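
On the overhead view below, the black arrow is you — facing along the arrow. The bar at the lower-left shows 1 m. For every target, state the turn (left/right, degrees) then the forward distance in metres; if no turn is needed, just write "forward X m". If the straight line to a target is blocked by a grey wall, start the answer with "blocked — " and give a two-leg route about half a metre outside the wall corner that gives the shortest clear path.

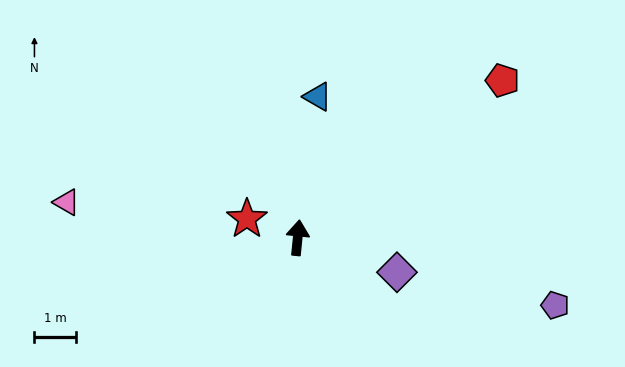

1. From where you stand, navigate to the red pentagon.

turn right 47°, forward 6.2 m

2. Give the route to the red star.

turn left 75°, forward 1.3 m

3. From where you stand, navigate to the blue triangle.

turn right 2°, forward 3.4 m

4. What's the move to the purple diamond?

turn right 104°, forward 2.5 m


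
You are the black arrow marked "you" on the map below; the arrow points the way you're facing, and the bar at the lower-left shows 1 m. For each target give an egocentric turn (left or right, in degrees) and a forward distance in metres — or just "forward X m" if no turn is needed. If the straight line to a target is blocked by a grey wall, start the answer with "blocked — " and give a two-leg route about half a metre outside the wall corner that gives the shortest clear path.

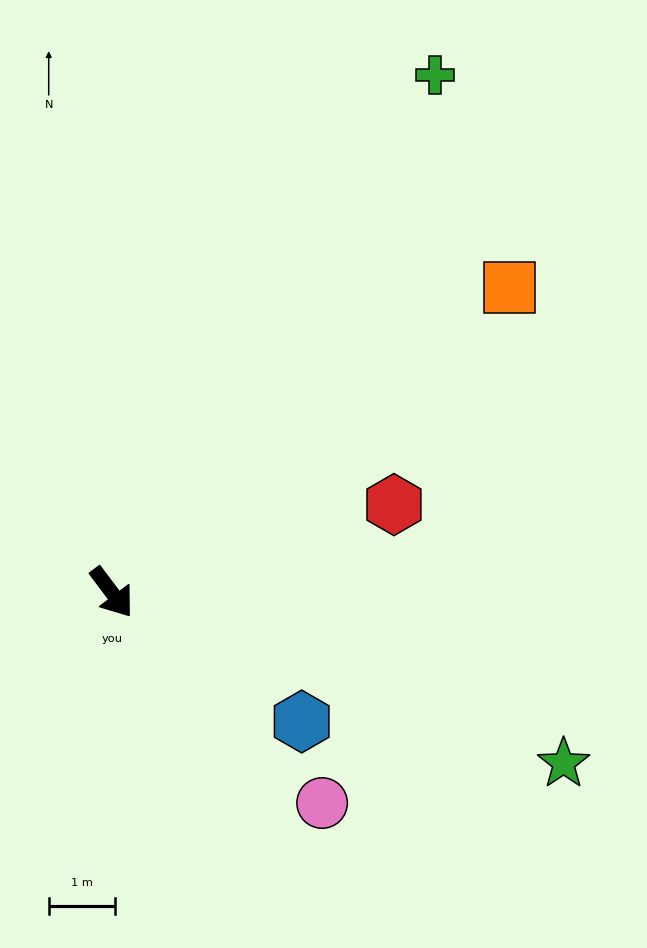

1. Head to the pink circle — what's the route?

turn left 8°, forward 4.5 m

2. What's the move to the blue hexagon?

turn left 19°, forward 3.5 m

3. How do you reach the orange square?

turn left 91°, forward 7.6 m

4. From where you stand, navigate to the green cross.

turn left 111°, forward 9.2 m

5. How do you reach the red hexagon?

turn left 70°, forward 4.5 m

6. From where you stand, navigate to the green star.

turn left 32°, forward 7.3 m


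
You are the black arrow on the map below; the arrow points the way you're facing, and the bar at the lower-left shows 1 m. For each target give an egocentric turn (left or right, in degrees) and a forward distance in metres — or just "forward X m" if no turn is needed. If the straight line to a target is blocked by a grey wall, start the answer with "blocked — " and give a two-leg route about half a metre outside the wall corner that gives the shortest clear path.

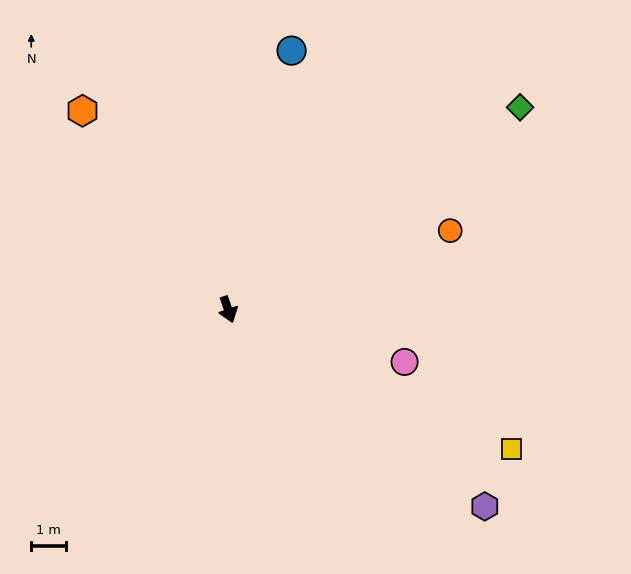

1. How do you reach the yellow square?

turn left 45°, forward 9.0 m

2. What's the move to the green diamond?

turn left 106°, forward 10.1 m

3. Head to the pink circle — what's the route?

turn left 55°, forward 5.3 m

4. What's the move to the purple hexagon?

turn left 34°, forward 9.2 m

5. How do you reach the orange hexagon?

turn right 163°, forward 7.0 m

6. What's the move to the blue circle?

turn left 147°, forward 7.6 m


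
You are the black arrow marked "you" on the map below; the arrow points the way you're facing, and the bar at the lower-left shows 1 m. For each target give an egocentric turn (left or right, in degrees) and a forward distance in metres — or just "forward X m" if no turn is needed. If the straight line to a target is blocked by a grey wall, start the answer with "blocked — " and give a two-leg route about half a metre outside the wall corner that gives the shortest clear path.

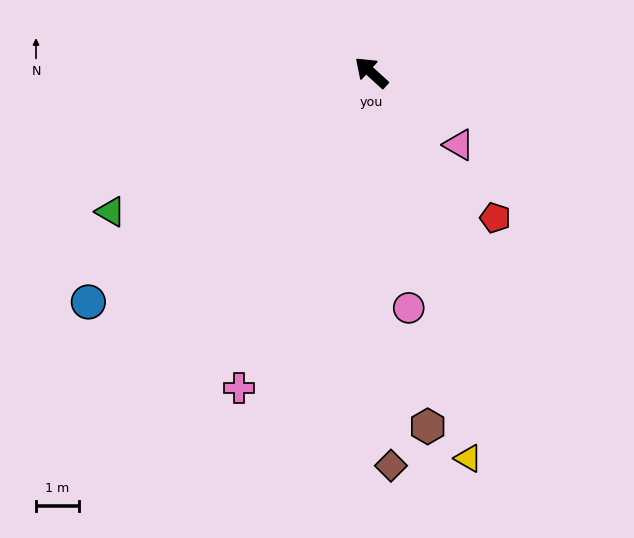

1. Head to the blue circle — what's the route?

turn left 81°, forward 8.4 m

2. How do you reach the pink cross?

turn left 110°, forward 7.9 m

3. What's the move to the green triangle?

turn left 70°, forward 6.9 m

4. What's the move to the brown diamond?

turn left 135°, forward 9.1 m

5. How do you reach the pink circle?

turn left 141°, forward 5.5 m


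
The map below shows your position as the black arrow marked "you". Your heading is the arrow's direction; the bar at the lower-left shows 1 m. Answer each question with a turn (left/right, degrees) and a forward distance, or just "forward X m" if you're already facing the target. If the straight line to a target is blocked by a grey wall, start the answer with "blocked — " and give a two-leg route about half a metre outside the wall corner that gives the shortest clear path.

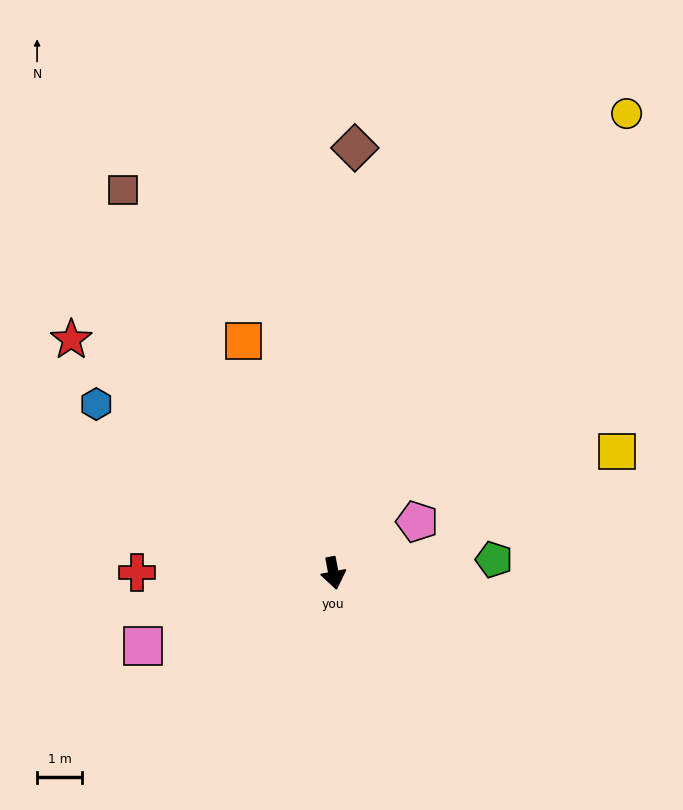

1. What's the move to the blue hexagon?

turn right 136°, forward 6.4 m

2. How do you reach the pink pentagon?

turn left 111°, forward 2.2 m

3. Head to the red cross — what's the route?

turn right 101°, forward 4.3 m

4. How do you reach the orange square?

turn right 169°, forward 5.5 m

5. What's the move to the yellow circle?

turn left 137°, forward 12.0 m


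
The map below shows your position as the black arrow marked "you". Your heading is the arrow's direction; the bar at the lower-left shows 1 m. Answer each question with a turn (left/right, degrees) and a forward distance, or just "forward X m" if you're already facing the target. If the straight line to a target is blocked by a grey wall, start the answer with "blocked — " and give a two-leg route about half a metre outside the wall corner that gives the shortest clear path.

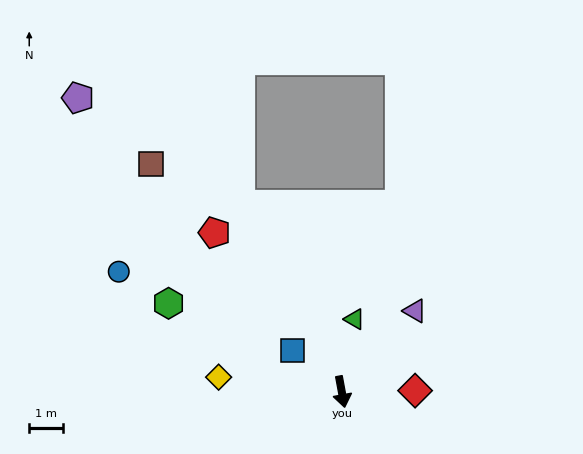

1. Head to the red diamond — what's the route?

turn left 80°, forward 2.2 m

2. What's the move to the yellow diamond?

turn right 107°, forward 3.7 m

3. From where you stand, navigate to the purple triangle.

turn left 127°, forward 3.3 m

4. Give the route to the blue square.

turn right 140°, forward 1.9 m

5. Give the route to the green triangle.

turn left 160°, forward 2.2 m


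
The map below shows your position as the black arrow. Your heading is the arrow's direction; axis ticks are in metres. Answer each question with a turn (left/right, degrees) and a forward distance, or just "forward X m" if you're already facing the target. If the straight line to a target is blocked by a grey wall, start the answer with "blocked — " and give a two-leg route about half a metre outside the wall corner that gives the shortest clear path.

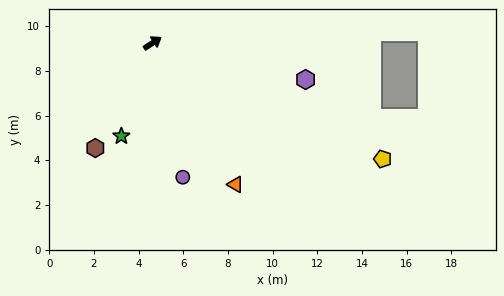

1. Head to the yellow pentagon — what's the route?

turn right 60°, forward 11.5 m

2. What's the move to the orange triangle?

turn right 93°, forward 7.3 m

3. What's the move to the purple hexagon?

turn right 47°, forward 7.0 m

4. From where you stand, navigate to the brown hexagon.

turn right 152°, forward 5.4 m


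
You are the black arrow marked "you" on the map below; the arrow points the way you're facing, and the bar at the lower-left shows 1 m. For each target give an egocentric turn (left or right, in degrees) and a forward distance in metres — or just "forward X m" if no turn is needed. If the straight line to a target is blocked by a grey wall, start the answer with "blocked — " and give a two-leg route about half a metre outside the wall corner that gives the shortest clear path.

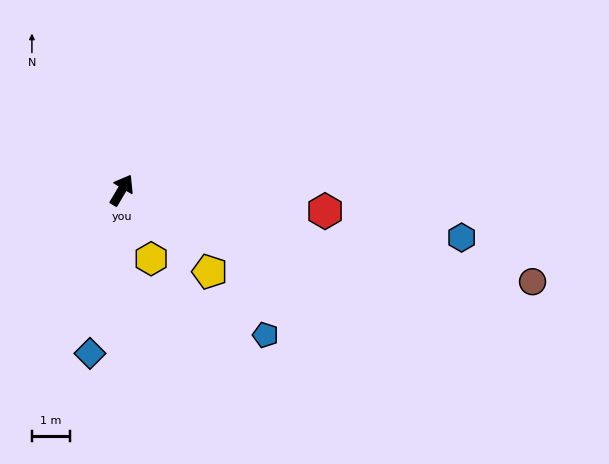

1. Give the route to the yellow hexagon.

turn right 126°, forward 1.9 m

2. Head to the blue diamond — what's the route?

turn right 160°, forward 4.3 m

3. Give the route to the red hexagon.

turn right 65°, forward 5.3 m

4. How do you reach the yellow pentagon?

turn right 102°, forward 3.1 m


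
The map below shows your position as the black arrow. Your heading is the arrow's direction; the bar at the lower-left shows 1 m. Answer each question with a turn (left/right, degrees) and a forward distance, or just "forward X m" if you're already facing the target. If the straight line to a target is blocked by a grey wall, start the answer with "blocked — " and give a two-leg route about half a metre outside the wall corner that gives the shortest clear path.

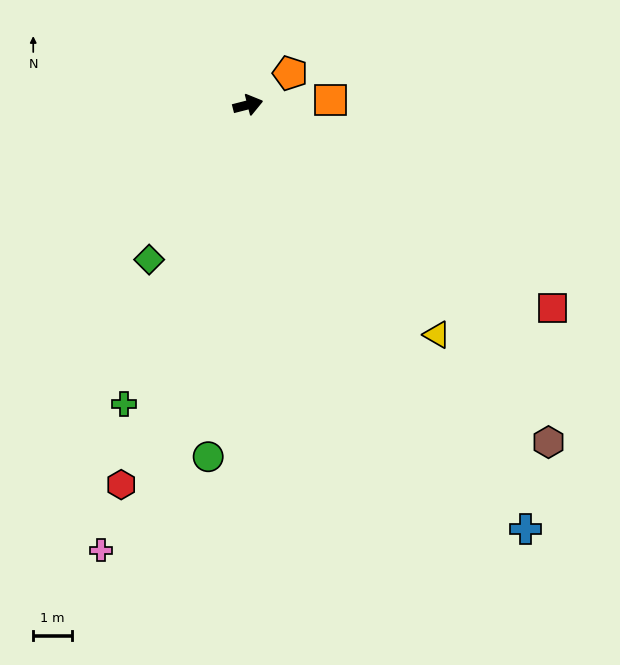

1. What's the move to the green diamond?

turn right 137°, forward 4.8 m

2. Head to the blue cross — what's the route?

turn right 71°, forward 13.2 m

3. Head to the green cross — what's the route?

turn right 127°, forward 8.4 m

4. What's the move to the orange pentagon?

turn left 23°, forward 1.4 m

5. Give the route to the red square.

turn right 48°, forward 9.5 m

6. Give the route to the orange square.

turn right 11°, forward 2.2 m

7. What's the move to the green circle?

turn right 111°, forward 9.2 m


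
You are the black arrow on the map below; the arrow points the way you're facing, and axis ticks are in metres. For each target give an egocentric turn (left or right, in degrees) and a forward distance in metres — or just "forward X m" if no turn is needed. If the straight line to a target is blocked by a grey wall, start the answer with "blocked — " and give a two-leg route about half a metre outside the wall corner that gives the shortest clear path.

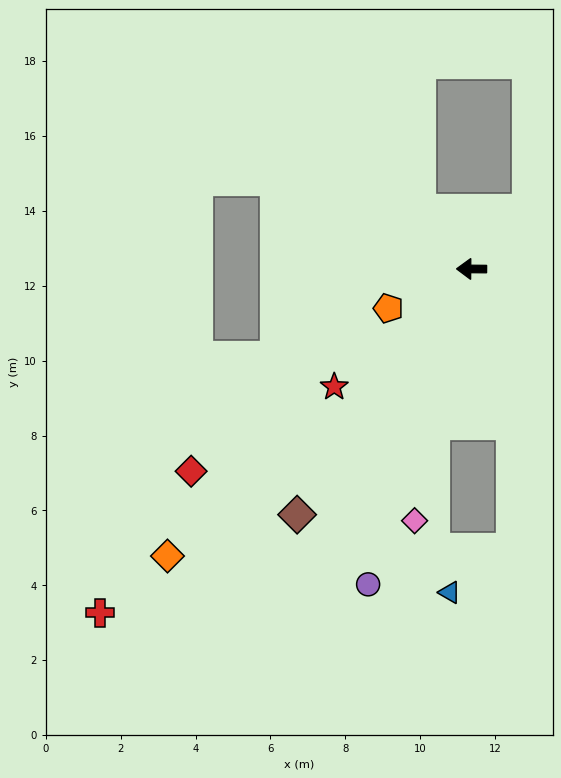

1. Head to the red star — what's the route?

turn left 41°, forward 4.8 m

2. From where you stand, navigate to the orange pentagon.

turn left 26°, forward 2.5 m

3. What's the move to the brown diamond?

turn left 55°, forward 8.0 m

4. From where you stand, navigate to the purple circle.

turn left 72°, forward 8.9 m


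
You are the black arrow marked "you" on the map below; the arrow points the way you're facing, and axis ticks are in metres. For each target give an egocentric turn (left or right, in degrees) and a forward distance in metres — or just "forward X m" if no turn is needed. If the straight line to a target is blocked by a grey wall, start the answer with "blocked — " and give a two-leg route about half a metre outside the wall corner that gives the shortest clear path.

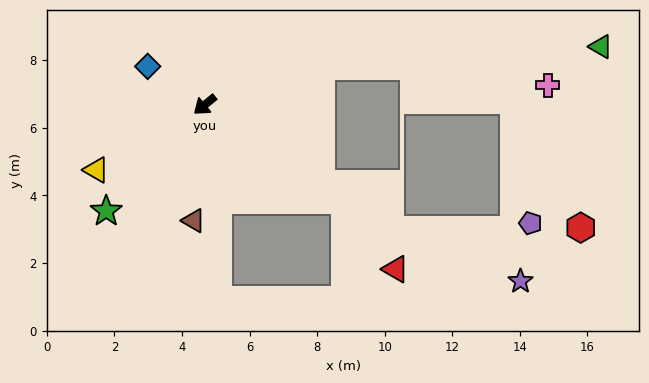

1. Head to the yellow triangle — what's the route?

turn right 8°, forward 3.7 m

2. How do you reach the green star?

turn left 8°, forward 4.3 m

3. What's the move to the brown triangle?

turn left 45°, forward 3.4 m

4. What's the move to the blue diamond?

turn right 73°, forward 2.0 m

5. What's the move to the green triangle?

blocked — turn left 159°, forward 3.6 m, then turn right 14°, forward 8.3 m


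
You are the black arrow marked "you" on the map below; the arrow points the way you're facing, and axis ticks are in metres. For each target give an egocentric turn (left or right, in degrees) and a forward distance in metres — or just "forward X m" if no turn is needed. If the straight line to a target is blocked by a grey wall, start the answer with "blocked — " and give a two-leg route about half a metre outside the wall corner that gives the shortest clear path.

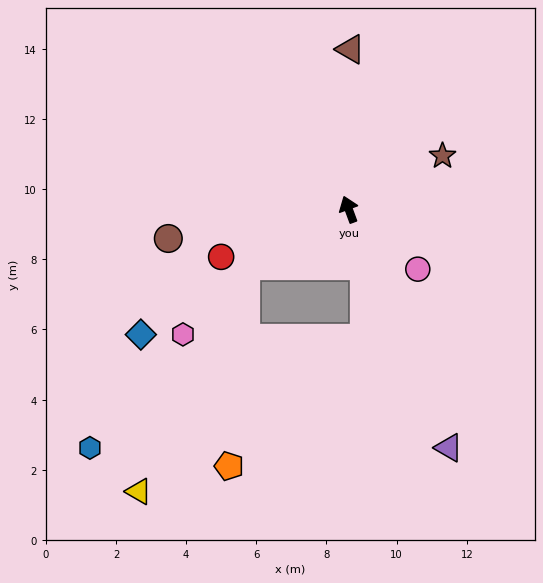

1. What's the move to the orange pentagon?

blocked — turn left 98°, forward 3.3 m, then turn left 57°, forward 5.7 m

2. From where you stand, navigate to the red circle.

turn left 90°, forward 3.9 m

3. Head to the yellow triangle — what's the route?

blocked — turn left 98°, forward 3.3 m, then turn left 36°, forward 7.1 m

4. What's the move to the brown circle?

turn left 79°, forward 5.2 m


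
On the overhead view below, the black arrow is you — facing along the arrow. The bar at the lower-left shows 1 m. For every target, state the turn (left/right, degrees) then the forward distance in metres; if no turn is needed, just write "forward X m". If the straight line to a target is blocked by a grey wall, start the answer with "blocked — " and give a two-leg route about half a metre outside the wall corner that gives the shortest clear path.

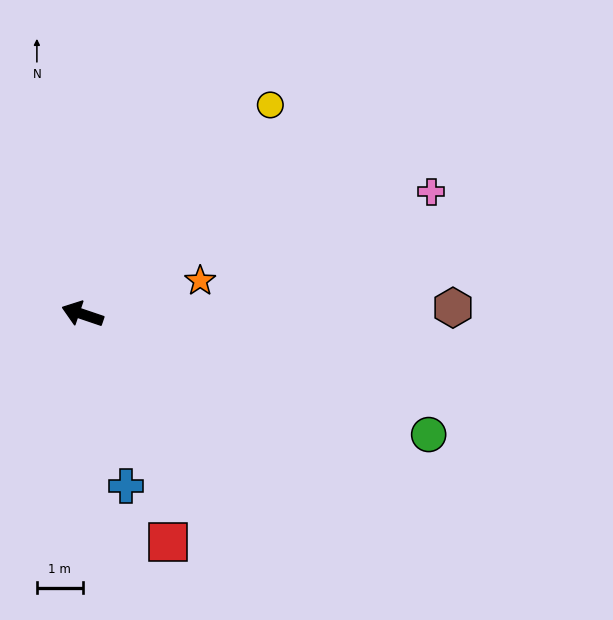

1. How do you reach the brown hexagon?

turn right 160°, forward 8.1 m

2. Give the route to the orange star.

turn right 145°, forward 2.7 m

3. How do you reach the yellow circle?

turn right 113°, forward 6.2 m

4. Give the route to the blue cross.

turn left 123°, forward 3.9 m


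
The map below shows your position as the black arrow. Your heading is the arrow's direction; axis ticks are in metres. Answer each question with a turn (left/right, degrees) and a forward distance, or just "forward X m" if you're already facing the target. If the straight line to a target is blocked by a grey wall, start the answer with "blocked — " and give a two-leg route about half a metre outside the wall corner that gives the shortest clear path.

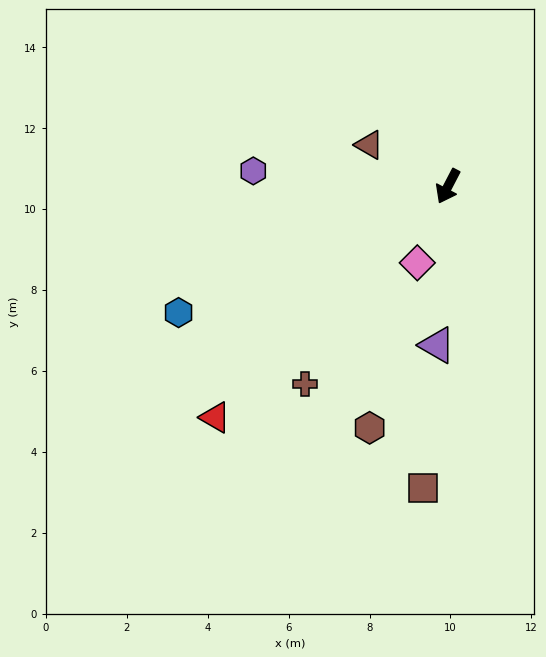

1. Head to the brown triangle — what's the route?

turn right 90°, forward 2.2 m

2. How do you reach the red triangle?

turn right 18°, forward 8.1 m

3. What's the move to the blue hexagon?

turn right 37°, forward 7.4 m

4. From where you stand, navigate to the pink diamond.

turn left 6°, forward 2.0 m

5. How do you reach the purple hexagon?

turn right 67°, forward 4.8 m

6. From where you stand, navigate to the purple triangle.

turn left 24°, forward 3.9 m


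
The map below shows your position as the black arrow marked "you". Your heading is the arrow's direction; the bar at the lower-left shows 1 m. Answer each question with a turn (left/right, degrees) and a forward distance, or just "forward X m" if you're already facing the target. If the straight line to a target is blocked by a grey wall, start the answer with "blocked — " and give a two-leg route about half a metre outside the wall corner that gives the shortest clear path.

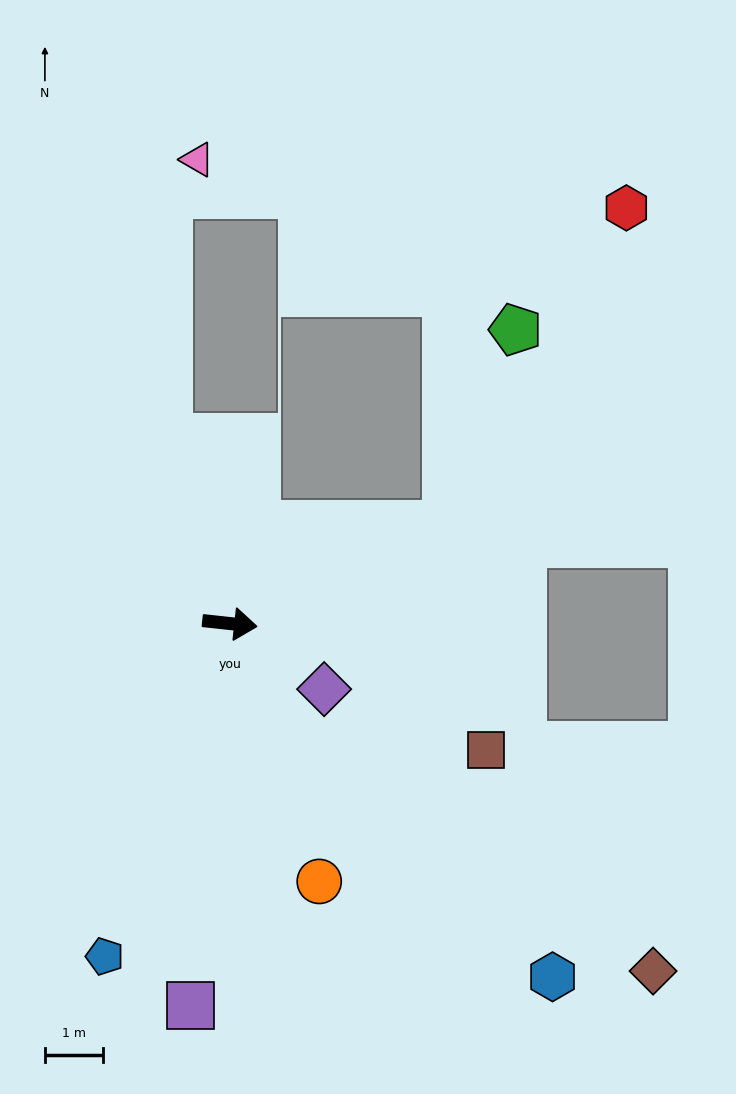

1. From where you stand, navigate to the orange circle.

turn right 65°, forward 4.7 m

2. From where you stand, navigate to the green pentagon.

blocked — turn left 31°, forward 4.1 m, then turn left 46°, forward 3.6 m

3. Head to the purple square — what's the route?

turn right 90°, forward 6.6 m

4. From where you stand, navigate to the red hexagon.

blocked — turn left 31°, forward 4.1 m, then turn left 36°, forward 6.3 m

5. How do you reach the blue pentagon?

turn right 104°, forward 6.1 m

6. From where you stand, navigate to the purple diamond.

turn right 29°, forward 2.0 m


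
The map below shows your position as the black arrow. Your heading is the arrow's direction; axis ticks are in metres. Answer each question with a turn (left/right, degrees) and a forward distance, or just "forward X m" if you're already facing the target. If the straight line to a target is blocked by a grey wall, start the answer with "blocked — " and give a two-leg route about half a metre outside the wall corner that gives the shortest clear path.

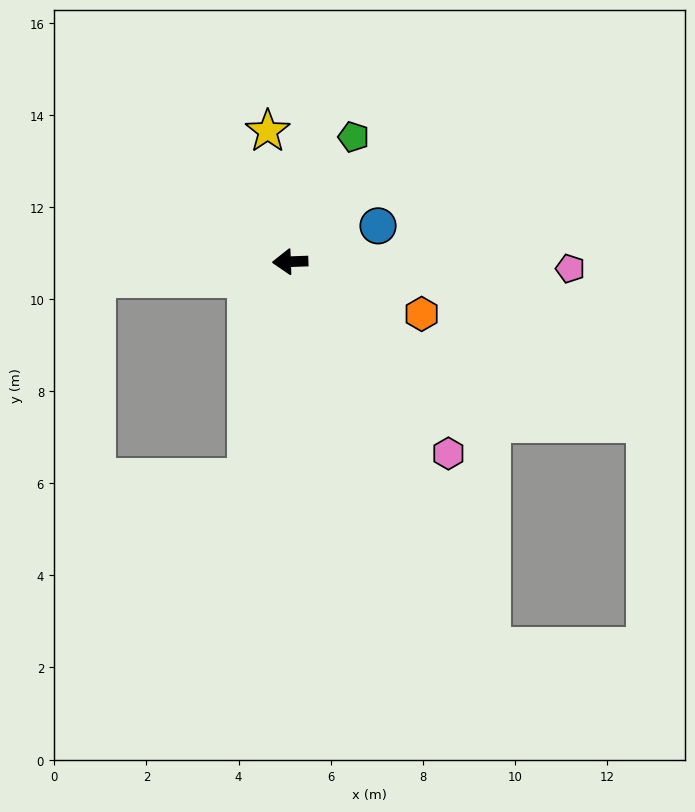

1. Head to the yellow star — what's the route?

turn right 82°, forward 2.9 m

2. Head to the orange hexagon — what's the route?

turn left 156°, forward 3.1 m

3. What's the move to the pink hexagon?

turn left 127°, forward 5.4 m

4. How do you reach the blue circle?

turn right 160°, forward 2.1 m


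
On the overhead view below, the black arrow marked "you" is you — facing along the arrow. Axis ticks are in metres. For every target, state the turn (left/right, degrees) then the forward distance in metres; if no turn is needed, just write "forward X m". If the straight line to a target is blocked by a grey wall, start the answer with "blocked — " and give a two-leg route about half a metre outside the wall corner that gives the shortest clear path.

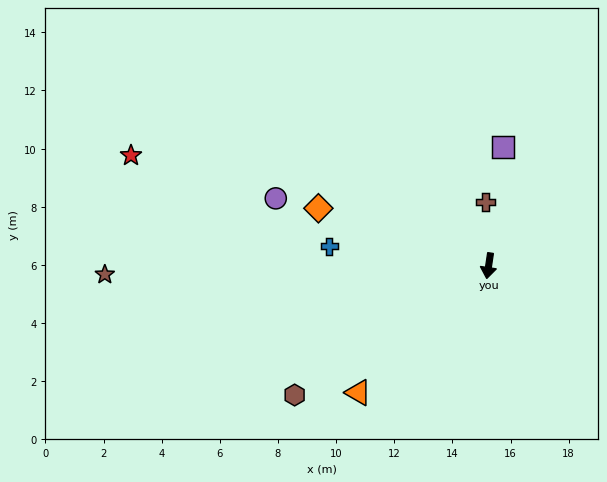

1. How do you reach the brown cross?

turn right 169°, forward 2.2 m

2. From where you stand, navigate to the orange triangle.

turn right 37°, forward 6.3 m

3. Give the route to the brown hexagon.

turn right 48°, forward 8.0 m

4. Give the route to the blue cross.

turn right 88°, forward 5.5 m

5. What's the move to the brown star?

turn right 80°, forward 13.2 m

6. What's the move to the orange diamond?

turn right 100°, forward 6.2 m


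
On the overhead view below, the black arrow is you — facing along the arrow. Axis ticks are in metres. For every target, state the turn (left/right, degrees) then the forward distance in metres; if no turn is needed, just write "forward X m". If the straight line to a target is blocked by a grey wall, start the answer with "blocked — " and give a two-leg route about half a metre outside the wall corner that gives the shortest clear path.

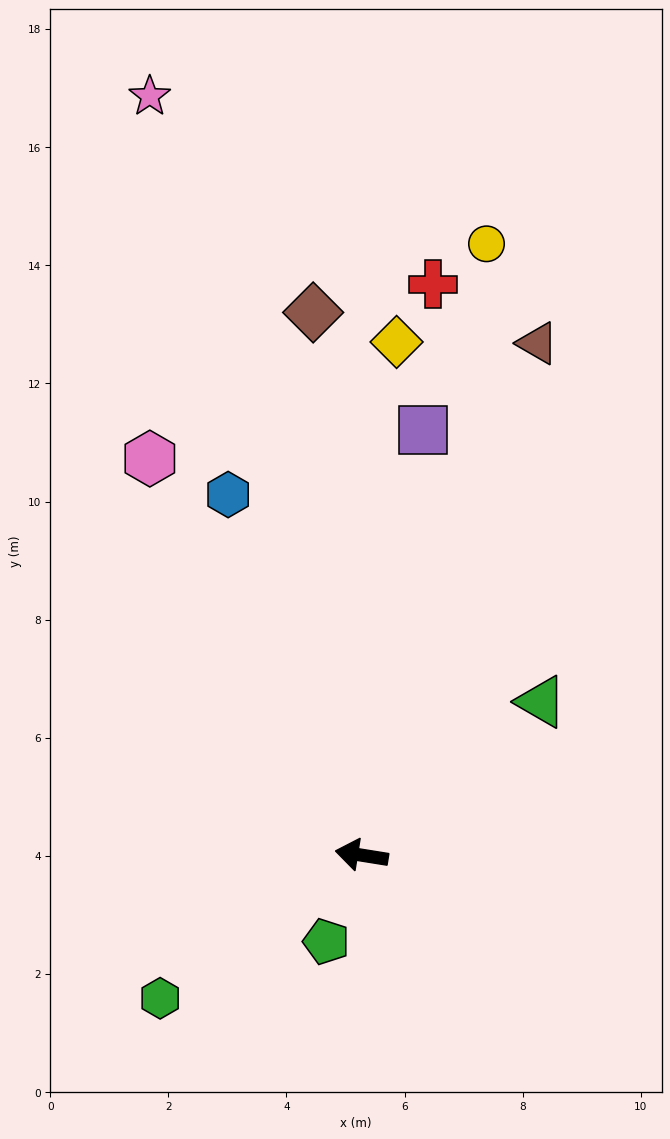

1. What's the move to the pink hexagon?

turn right 53°, forward 7.6 m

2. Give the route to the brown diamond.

turn right 76°, forward 9.2 m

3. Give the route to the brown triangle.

turn right 100°, forward 9.2 m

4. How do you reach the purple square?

turn right 89°, forward 7.3 m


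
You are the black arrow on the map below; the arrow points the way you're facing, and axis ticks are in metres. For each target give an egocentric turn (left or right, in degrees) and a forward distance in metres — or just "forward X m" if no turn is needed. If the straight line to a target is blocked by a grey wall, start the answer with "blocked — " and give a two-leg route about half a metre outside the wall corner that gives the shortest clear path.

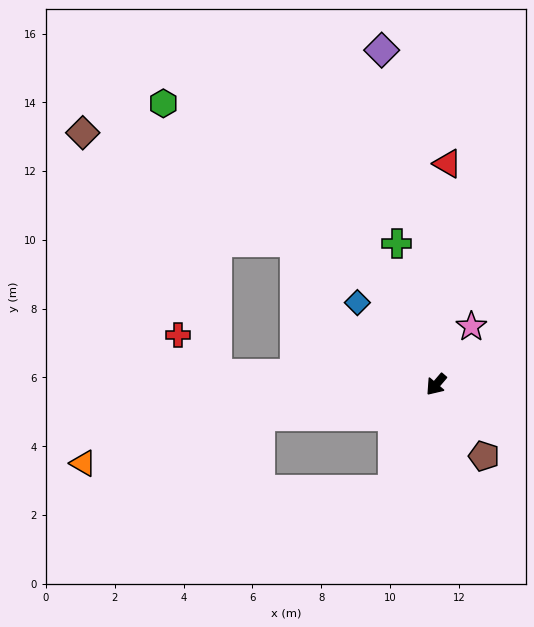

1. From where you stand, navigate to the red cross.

blocked — turn right 53°, forward 6.4 m, then turn right 41°, forward 1.6 m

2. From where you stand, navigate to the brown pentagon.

turn left 74°, forward 2.5 m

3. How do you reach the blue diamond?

turn right 96°, forward 3.3 m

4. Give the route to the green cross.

turn right 124°, forward 4.3 m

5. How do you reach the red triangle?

turn right 142°, forward 6.4 m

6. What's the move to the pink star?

turn right 171°, forward 2.0 m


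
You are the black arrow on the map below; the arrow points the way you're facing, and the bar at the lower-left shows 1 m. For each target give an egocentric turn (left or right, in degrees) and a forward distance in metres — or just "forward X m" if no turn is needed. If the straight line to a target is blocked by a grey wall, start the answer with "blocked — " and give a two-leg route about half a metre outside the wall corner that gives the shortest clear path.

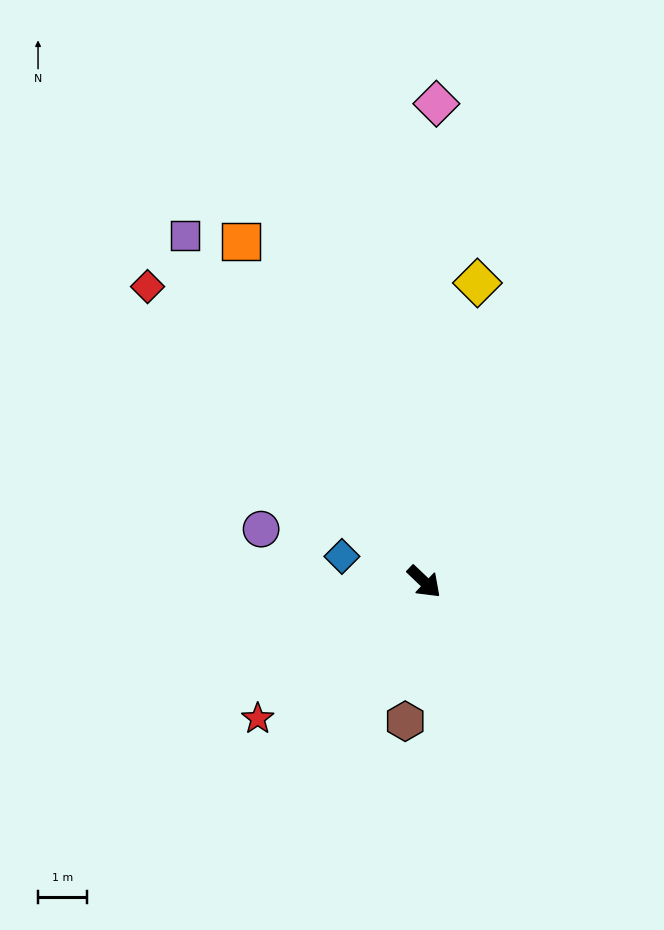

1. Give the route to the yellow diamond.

turn left 123°, forward 6.2 m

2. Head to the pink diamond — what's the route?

turn left 132°, forward 9.8 m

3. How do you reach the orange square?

turn left 162°, forward 7.9 m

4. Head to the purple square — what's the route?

turn left 168°, forward 8.7 m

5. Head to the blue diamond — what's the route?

turn right 154°, forward 1.8 m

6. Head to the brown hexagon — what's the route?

turn right 54°, forward 2.9 m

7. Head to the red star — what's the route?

turn right 97°, forward 4.4 m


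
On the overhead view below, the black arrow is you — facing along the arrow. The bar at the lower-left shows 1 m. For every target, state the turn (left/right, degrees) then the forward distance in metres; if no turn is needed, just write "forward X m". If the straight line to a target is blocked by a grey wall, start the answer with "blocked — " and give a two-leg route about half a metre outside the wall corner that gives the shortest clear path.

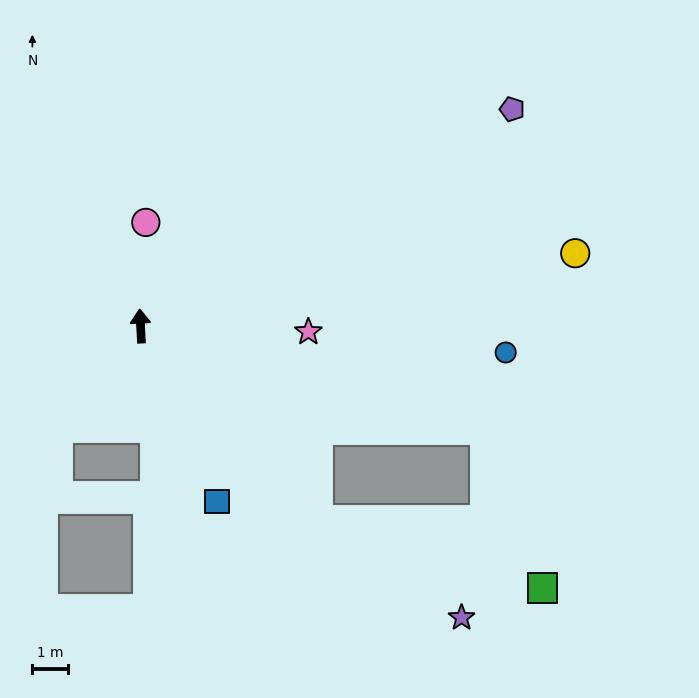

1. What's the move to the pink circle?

turn right 6°, forward 2.9 m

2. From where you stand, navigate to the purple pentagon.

turn right 63°, forward 12.0 m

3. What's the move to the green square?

blocked — turn right 141°, forward 7.3 m, then turn left 31°, forward 6.6 m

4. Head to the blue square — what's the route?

turn right 159°, forward 5.4 m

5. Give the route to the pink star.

turn right 95°, forward 4.7 m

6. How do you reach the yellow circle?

turn right 84°, forward 12.3 m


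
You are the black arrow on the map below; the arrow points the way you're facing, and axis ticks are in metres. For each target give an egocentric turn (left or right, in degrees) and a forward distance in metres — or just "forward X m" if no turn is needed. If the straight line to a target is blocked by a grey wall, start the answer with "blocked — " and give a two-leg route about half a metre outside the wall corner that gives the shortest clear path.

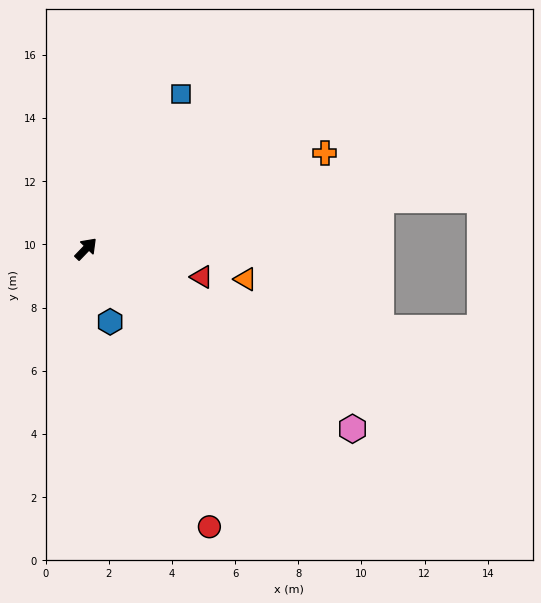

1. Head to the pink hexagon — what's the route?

turn right 80°, forward 10.2 m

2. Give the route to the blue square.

turn left 13°, forward 5.8 m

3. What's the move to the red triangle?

turn right 60°, forward 3.8 m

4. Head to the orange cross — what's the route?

turn right 24°, forward 8.1 m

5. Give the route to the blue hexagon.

turn right 118°, forward 2.4 m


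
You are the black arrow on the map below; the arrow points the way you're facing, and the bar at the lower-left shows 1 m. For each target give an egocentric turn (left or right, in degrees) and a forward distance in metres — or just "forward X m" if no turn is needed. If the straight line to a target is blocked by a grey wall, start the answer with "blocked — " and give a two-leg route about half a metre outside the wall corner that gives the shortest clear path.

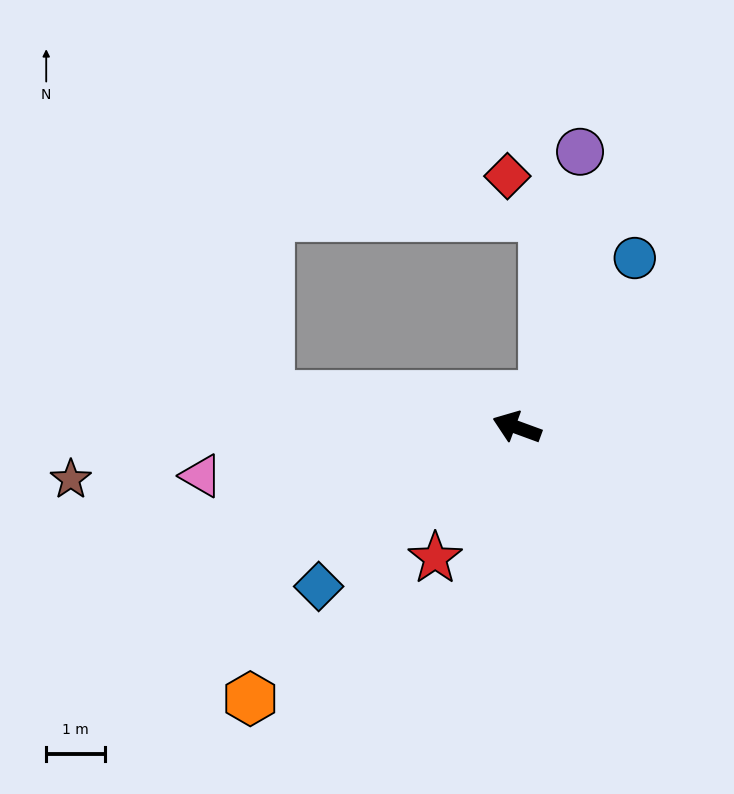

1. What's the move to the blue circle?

turn right 105°, forward 3.5 m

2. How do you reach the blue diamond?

turn left 59°, forward 4.3 m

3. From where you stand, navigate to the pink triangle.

turn left 29°, forward 5.5 m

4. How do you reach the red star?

turn left 78°, forward 2.6 m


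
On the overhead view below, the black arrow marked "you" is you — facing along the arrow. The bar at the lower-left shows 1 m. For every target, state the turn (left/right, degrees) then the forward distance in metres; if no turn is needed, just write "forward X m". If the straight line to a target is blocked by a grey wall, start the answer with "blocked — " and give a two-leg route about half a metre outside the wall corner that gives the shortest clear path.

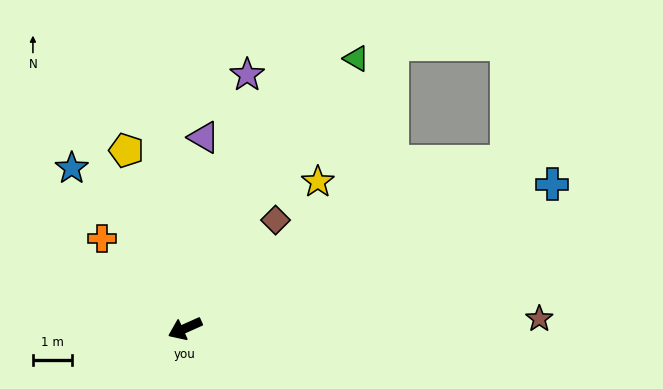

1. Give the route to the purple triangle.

turn right 120°, forward 4.9 m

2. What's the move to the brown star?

turn left 157°, forward 9.1 m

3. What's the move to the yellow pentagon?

turn right 96°, forward 4.8 m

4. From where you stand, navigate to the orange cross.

turn right 71°, forward 3.1 m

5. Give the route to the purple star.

turn right 128°, forward 6.7 m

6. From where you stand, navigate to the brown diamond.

turn right 154°, forward 3.6 m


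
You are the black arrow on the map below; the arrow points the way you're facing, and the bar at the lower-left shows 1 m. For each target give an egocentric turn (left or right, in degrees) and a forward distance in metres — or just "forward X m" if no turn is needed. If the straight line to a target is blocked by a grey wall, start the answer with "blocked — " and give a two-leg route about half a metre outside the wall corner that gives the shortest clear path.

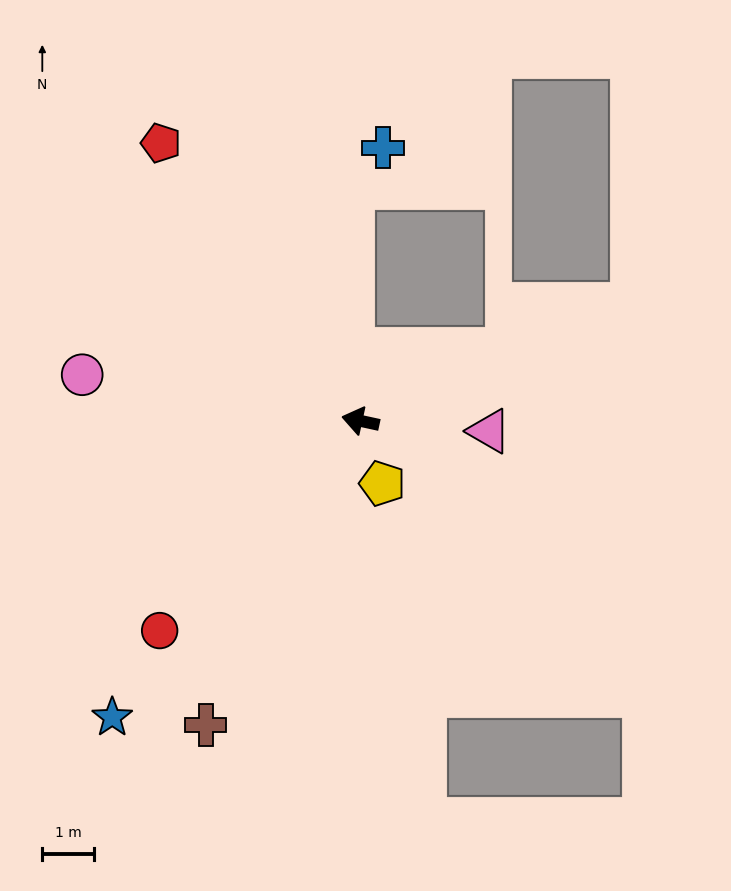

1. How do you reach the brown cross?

turn left 75°, forward 6.6 m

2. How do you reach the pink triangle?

turn right 172°, forward 2.5 m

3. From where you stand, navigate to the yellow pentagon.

turn left 121°, forward 1.3 m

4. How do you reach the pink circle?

turn left 3°, forward 5.4 m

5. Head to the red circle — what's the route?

turn left 58°, forward 5.6 m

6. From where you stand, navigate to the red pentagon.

turn right 42°, forward 6.6 m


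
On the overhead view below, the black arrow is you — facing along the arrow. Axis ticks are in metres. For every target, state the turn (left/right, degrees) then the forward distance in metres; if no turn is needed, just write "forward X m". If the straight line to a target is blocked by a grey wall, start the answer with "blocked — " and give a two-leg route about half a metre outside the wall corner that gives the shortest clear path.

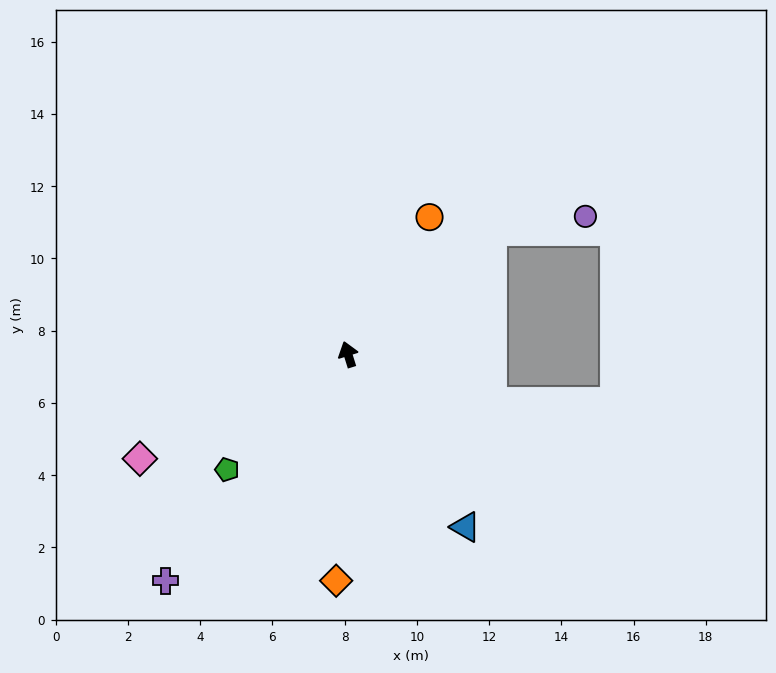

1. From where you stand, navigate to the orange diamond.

turn left 160°, forward 6.3 m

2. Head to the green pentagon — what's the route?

turn left 116°, forward 4.6 m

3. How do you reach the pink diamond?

turn left 99°, forward 6.4 m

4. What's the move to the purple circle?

blocked — turn right 67°, forward 5.2 m, then turn right 31°, forward 2.6 m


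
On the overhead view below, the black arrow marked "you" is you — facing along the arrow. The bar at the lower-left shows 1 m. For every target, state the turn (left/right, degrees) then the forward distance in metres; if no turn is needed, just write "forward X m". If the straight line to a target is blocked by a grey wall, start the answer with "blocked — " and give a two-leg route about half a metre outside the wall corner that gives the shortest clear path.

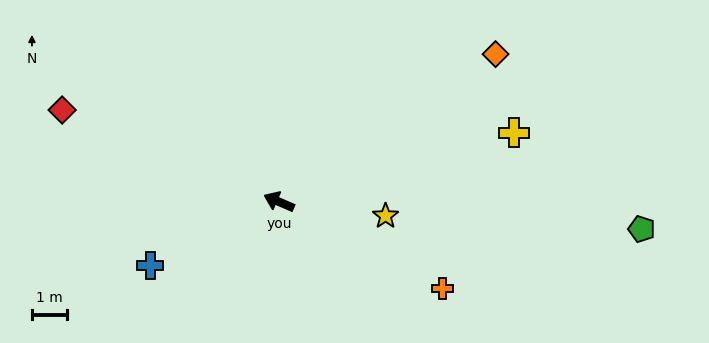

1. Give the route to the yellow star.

turn right 164°, forward 3.1 m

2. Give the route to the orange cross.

turn left 175°, forward 5.3 m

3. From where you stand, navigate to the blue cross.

turn left 50°, forward 4.1 m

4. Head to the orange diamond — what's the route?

turn right 122°, forward 7.5 m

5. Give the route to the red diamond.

forward 6.8 m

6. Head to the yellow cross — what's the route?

turn right 140°, forward 7.0 m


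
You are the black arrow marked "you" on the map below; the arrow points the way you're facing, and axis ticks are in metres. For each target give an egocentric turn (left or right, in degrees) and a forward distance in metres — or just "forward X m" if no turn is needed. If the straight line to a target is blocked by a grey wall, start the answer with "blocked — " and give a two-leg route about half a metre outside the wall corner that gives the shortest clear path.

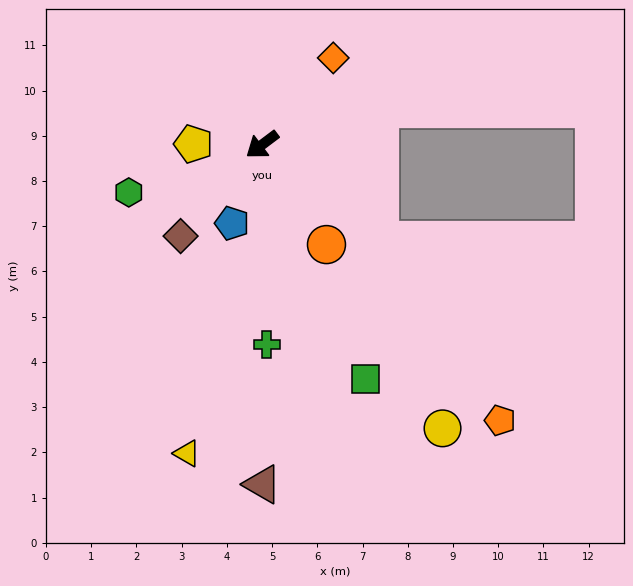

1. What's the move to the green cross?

turn left 54°, forward 4.4 m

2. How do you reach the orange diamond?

turn right 166°, forward 2.5 m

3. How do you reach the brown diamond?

turn left 11°, forward 2.7 m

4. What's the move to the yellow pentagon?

turn right 37°, forward 1.5 m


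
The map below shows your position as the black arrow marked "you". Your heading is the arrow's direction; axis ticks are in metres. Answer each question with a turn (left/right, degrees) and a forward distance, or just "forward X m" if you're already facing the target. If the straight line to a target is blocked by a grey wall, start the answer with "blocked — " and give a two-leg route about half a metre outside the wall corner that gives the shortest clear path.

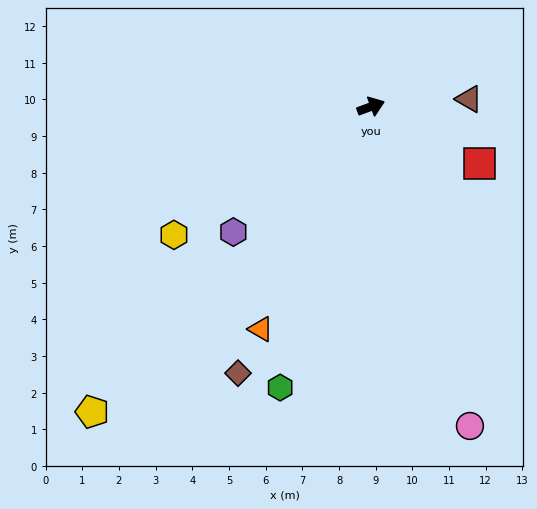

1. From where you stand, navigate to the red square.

turn right 48°, forward 3.3 m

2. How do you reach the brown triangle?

turn right 16°, forward 2.7 m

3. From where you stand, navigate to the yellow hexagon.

turn right 167°, forward 6.4 m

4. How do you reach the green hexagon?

turn right 128°, forward 8.0 m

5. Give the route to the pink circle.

turn right 93°, forward 9.1 m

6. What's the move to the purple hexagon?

turn right 158°, forward 5.1 m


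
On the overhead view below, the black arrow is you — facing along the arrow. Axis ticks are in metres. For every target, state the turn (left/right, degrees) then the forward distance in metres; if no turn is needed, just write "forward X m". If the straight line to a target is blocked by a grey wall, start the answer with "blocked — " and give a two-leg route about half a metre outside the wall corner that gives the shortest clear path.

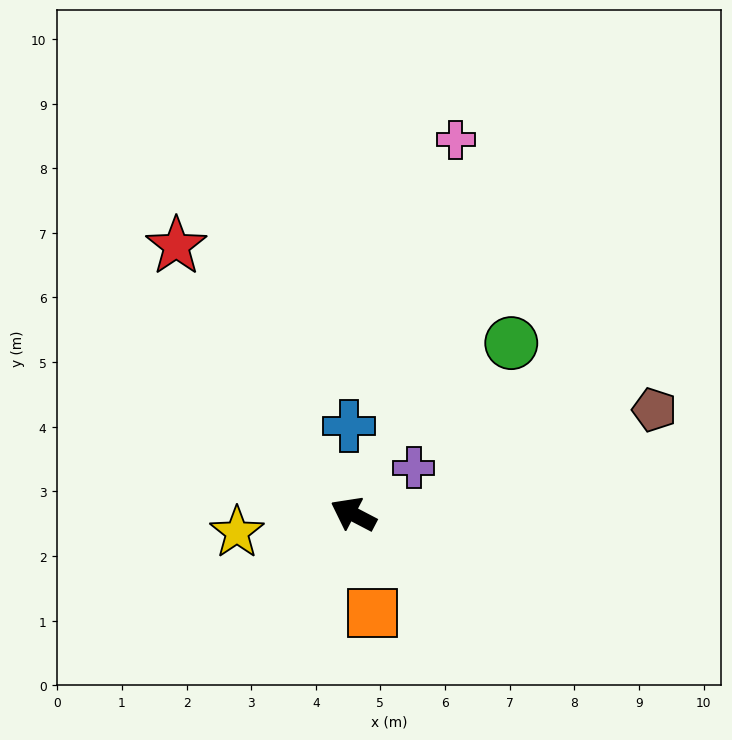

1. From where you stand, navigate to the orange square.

turn left 128°, forward 1.6 m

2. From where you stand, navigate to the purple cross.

turn right 115°, forward 1.2 m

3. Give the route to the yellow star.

turn left 36°, forward 1.8 m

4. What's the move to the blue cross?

turn right 60°, forward 1.4 m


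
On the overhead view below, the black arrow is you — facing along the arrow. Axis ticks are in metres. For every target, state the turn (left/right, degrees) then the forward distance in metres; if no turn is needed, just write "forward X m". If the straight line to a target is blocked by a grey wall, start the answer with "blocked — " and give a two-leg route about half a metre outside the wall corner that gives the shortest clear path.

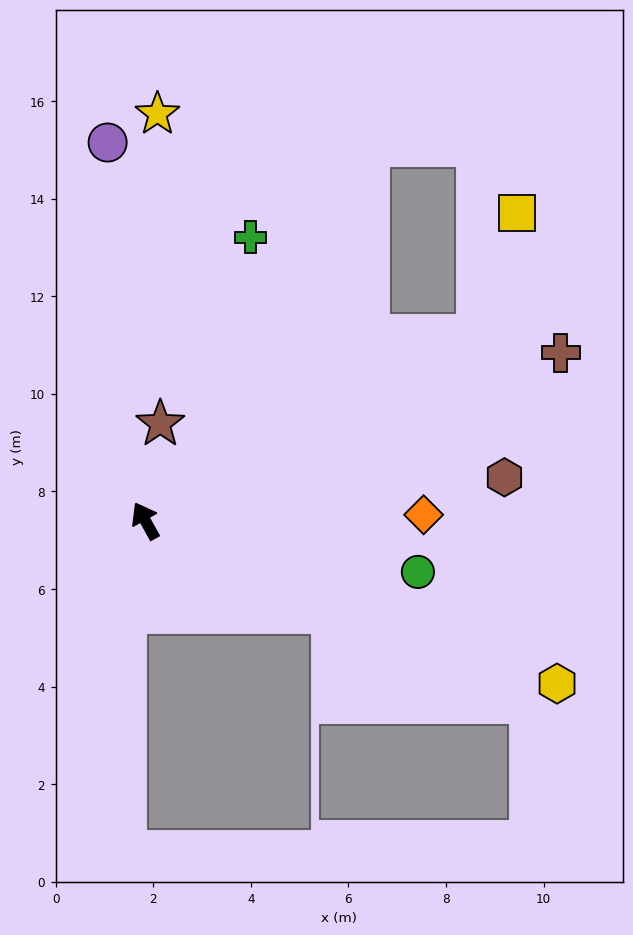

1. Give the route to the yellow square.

blocked — turn right 90°, forward 7.8 m, then turn left 43°, forward 2.6 m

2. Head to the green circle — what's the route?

turn right 130°, forward 5.7 m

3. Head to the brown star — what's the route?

turn right 38°, forward 2.0 m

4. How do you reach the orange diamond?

turn right 118°, forward 5.7 m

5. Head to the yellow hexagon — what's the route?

turn right 141°, forward 9.1 m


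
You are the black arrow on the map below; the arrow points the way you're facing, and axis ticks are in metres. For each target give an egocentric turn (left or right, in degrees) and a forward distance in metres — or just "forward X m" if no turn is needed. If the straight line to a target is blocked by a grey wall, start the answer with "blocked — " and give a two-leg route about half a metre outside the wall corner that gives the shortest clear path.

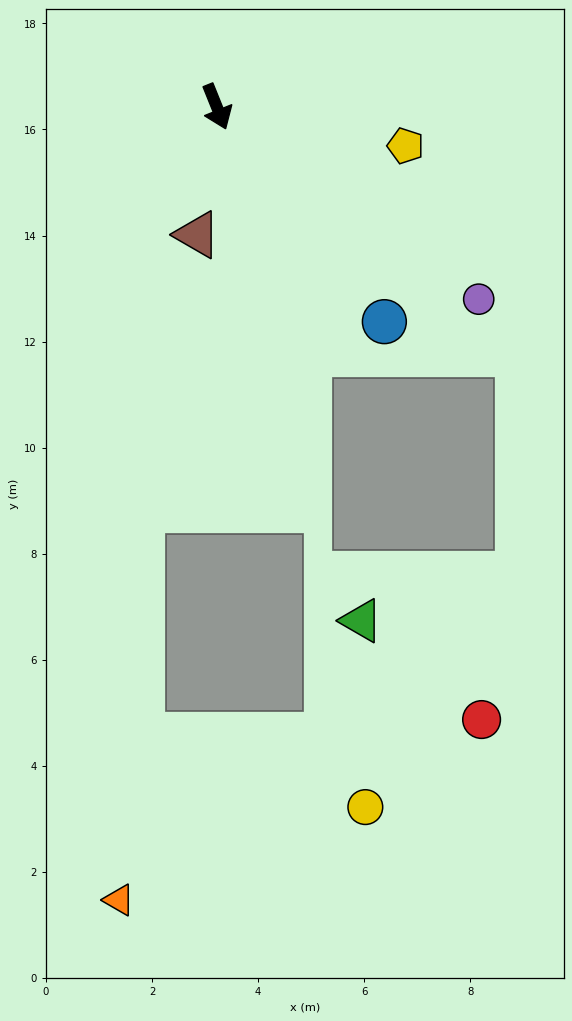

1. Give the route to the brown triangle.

turn right 31°, forward 2.4 m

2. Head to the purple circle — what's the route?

turn left 32°, forward 6.1 m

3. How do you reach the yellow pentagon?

turn left 56°, forward 3.6 m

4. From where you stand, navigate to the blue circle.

turn left 16°, forward 5.1 m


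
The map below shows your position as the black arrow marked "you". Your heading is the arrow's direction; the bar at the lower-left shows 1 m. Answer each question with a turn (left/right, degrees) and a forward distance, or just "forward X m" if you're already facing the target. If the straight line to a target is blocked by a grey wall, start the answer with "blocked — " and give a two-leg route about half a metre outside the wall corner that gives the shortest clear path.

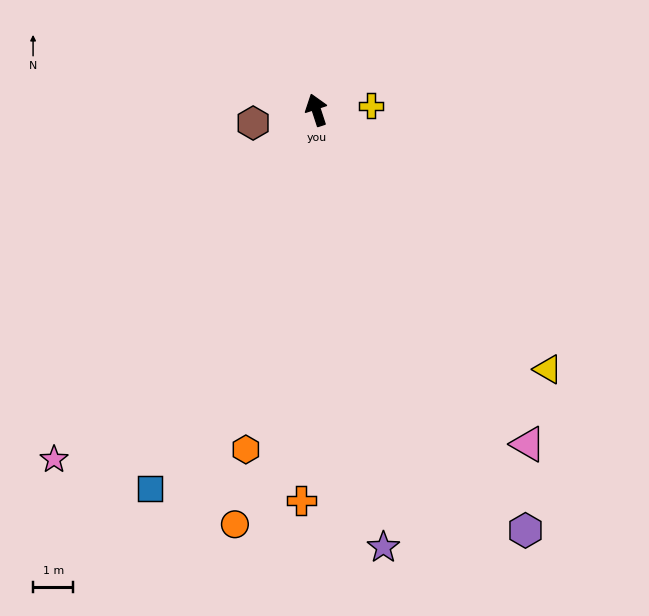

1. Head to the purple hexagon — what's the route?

turn right 172°, forward 11.6 m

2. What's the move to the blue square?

turn left 138°, forward 10.2 m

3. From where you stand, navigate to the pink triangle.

turn right 166°, forward 9.8 m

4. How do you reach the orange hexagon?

turn left 150°, forward 8.6 m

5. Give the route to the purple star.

turn left 171°, forward 11.0 m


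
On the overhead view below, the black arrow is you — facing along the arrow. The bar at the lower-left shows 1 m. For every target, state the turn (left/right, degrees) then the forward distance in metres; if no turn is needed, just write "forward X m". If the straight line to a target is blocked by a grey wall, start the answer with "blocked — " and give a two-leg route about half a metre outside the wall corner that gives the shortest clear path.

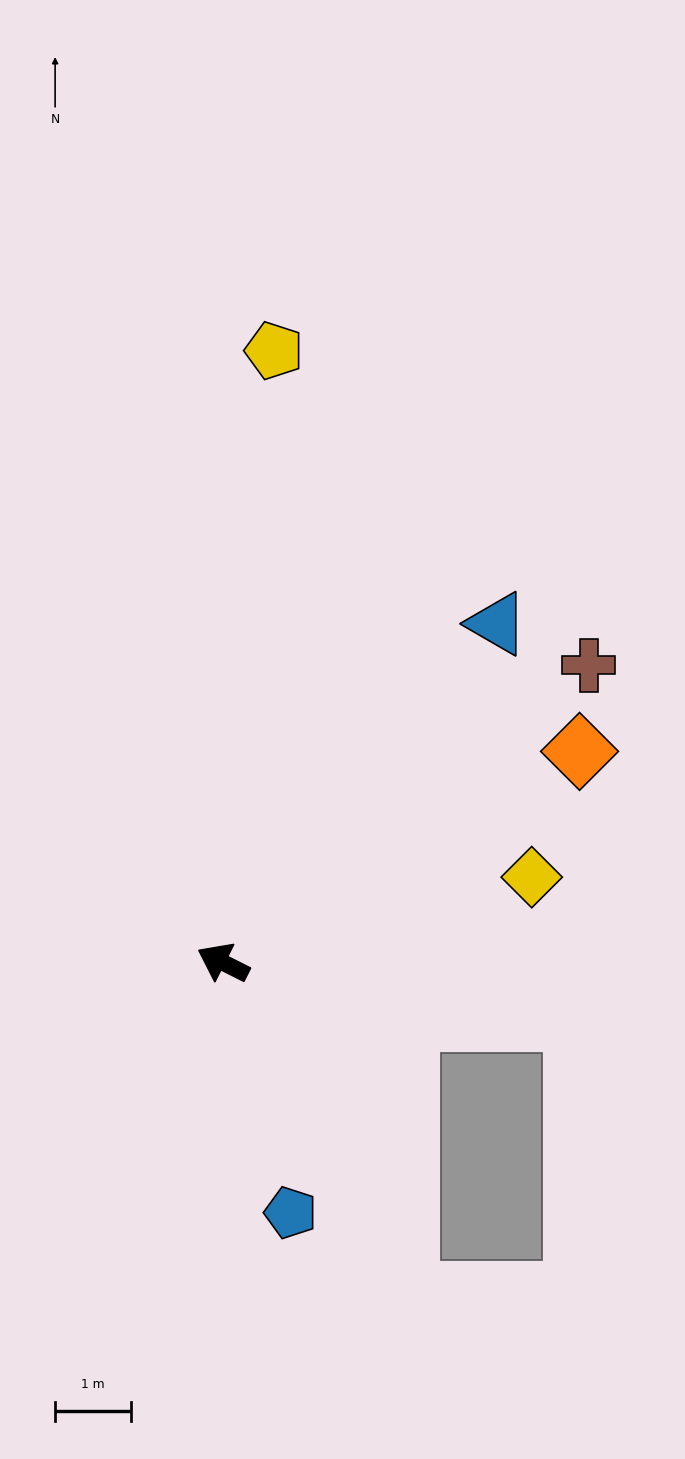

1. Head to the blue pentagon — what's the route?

turn left 132°, forward 3.4 m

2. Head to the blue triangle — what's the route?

turn right 102°, forward 5.8 m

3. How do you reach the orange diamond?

turn right 123°, forward 5.5 m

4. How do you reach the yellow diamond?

turn right 138°, forward 4.2 m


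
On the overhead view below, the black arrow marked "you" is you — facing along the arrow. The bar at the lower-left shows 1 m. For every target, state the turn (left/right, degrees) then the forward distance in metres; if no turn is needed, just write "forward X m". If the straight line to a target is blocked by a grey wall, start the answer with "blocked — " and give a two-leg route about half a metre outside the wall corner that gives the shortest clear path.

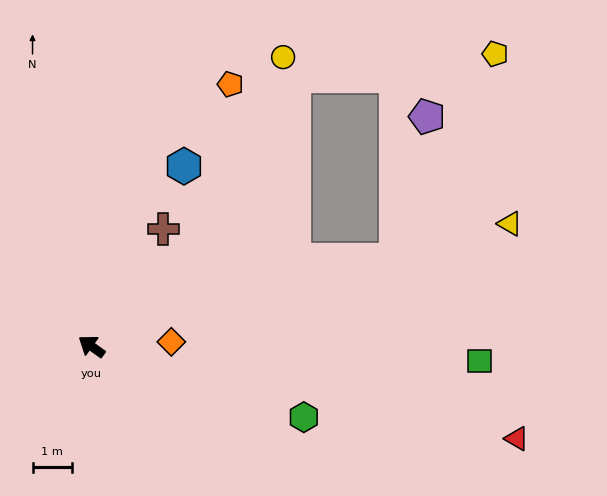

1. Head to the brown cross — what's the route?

turn right 86°, forward 3.5 m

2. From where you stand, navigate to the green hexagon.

turn right 163°, forward 5.7 m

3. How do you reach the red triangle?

turn right 157°, forward 11.1 m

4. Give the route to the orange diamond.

turn right 141°, forward 2.0 m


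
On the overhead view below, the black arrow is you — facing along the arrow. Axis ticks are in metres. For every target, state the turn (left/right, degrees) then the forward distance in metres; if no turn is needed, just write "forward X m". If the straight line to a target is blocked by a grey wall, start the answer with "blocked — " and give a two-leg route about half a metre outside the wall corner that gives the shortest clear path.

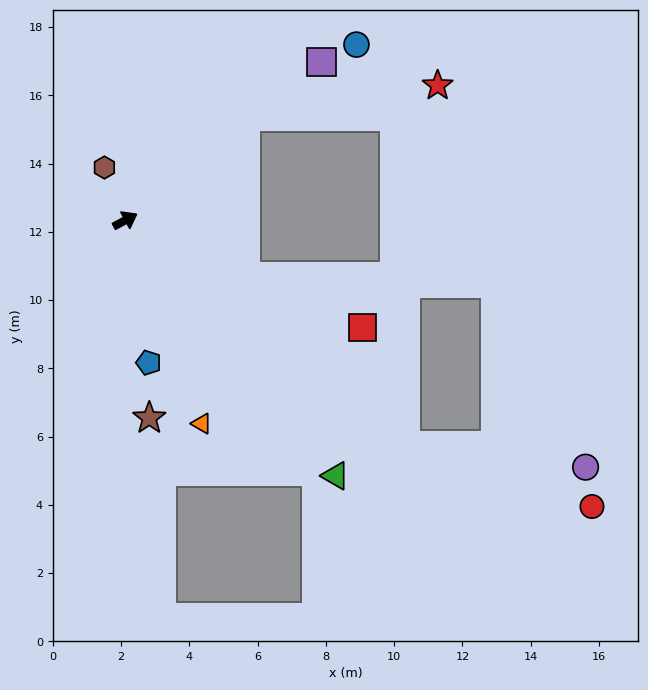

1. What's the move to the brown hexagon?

turn left 83°, forward 1.7 m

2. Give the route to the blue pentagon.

turn right 109°, forward 4.2 m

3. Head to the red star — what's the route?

blocked — turn left 12°, forward 4.7 m, then turn right 31°, forward 5.7 m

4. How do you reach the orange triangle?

turn right 98°, forward 6.4 m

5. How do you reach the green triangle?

turn right 79°, forward 9.7 m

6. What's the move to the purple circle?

blocked — turn right 67°, forward 10.5 m, then turn left 32°, forward 5.3 m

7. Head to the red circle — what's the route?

blocked — turn right 67°, forward 10.5 m, then turn left 21°, forward 5.7 m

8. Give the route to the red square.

turn right 53°, forward 7.6 m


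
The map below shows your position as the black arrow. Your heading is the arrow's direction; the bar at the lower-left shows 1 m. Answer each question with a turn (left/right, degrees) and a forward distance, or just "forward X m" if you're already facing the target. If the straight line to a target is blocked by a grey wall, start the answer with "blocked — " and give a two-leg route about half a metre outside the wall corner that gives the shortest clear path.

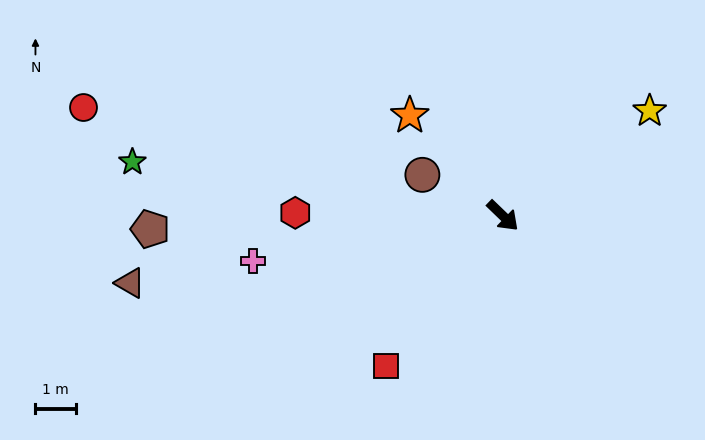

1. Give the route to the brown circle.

turn right 163°, forward 2.2 m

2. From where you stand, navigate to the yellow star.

turn left 79°, forward 4.4 m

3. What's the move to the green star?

turn right 144°, forward 9.2 m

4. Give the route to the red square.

turn right 84°, forward 4.7 m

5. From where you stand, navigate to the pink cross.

turn right 126°, forward 6.3 m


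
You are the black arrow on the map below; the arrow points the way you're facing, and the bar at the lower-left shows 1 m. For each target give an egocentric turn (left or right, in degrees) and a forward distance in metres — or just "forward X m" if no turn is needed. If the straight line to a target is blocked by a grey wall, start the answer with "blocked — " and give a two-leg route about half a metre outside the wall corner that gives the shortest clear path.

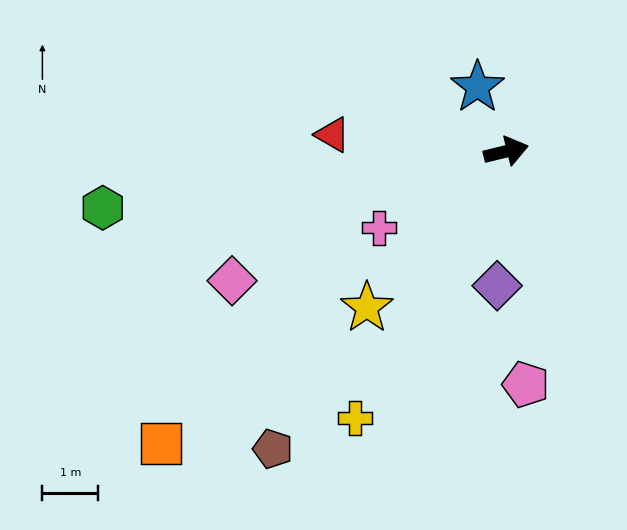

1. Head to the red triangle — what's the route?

turn left 161°, forward 3.1 m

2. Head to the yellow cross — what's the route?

turn right 133°, forward 5.5 m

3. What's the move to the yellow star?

turn right 145°, forward 3.7 m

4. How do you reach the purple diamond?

turn right 108°, forward 2.4 m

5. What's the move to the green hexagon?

turn left 174°, forward 7.3 m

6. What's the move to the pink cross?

turn right 163°, forward 2.7 m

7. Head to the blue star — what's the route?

turn left 100°, forward 1.3 m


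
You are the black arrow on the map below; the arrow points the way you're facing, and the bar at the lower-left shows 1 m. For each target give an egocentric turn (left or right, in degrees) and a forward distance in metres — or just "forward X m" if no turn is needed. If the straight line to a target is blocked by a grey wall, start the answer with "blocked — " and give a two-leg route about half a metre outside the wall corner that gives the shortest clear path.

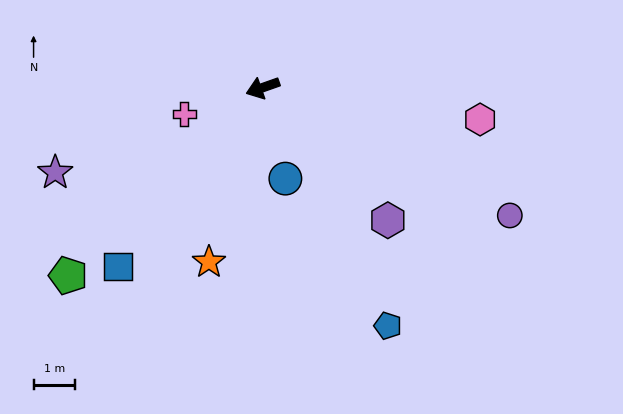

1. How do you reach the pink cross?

forward 2.0 m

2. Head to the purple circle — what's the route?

turn left 133°, forward 6.7 m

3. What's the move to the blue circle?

turn left 85°, forward 2.3 m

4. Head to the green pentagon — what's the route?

turn left 25°, forward 6.6 m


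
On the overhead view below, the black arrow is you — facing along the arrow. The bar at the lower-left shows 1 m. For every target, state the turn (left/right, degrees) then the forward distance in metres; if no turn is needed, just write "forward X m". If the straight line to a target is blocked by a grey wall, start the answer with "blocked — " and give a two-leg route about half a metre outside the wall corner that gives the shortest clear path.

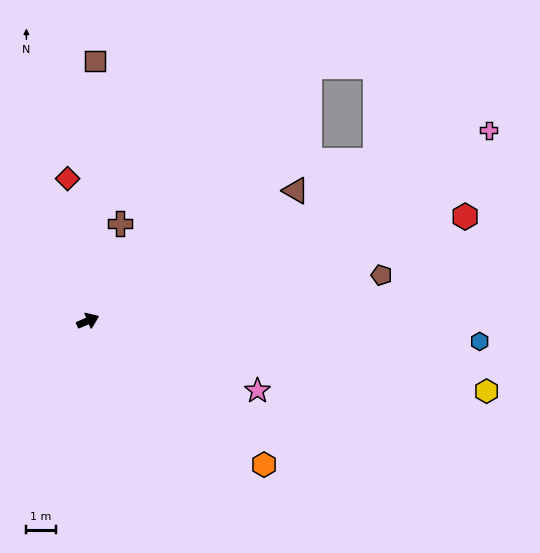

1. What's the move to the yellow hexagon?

turn right 33°, forward 13.9 m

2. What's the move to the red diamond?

turn left 75°, forward 4.9 m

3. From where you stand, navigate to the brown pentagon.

turn right 14°, forward 10.2 m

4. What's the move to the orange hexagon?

turn right 62°, forward 7.8 m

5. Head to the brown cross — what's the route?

turn left 49°, forward 3.5 m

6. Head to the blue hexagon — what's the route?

turn right 26°, forward 13.4 m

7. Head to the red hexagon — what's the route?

turn right 8°, forward 13.4 m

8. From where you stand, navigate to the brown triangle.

turn left 9°, forward 8.4 m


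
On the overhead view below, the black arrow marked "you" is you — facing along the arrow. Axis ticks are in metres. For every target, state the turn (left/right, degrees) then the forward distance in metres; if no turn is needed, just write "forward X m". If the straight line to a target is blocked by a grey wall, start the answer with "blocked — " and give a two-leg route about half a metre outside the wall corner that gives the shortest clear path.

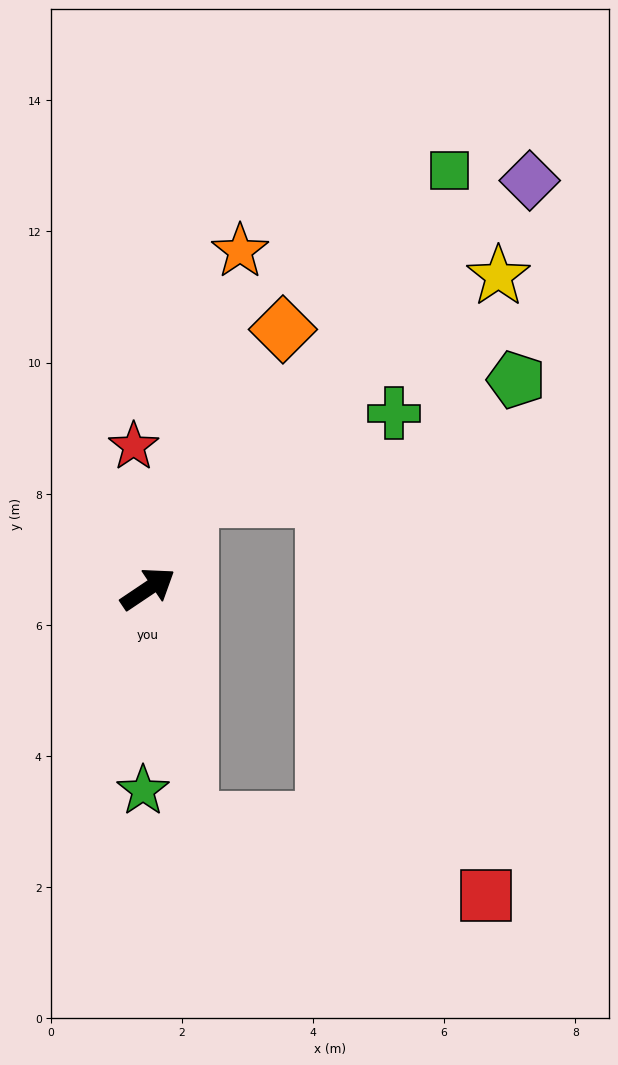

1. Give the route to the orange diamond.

turn left 29°, forward 4.5 m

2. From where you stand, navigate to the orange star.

turn left 41°, forward 5.3 m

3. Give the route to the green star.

turn right 125°, forward 3.1 m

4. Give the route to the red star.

turn left 62°, forward 2.2 m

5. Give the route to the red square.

blocked — turn right 113°, forward 3.6 m, then turn left 65°, forward 4.7 m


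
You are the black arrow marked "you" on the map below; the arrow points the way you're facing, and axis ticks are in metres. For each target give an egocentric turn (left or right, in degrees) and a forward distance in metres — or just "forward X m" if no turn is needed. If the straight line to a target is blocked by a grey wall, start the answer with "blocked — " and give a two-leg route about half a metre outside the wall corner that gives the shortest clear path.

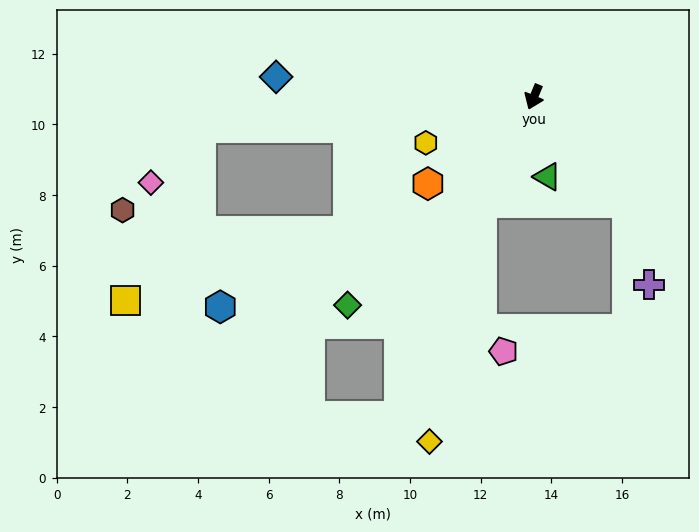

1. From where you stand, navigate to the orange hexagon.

turn right 28°, forward 3.9 m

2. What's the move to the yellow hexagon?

turn right 45°, forward 3.3 m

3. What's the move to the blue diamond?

turn right 72°, forward 7.3 m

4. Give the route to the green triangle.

turn left 32°, forward 2.3 m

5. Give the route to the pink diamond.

blocked — turn right 62°, forward 9.5 m, then turn left 42°, forward 2.1 m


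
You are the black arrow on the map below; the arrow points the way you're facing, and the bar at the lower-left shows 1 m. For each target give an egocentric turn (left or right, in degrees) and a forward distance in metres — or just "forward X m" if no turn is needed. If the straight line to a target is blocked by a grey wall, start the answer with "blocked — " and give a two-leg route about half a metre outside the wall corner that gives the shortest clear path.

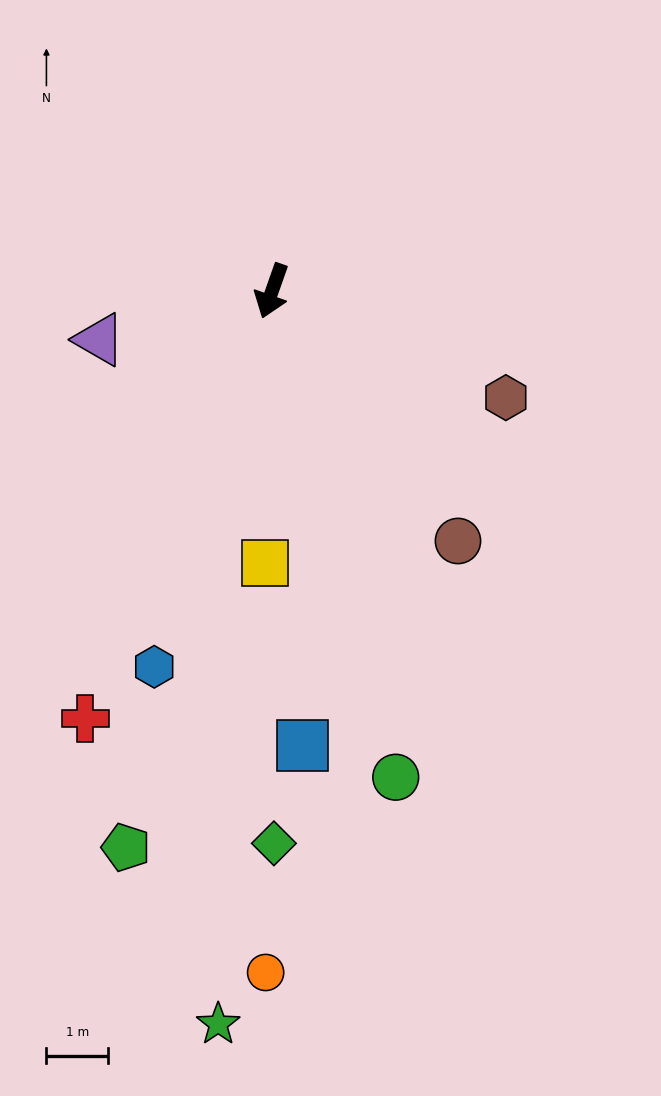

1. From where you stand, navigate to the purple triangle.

turn right 55°, forward 2.9 m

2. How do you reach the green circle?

turn left 34°, forward 8.2 m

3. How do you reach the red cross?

turn right 4°, forward 7.6 m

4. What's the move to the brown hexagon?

turn left 85°, forward 4.2 m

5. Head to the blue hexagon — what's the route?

turn left 2°, forward 6.4 m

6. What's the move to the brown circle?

turn left 56°, forward 5.1 m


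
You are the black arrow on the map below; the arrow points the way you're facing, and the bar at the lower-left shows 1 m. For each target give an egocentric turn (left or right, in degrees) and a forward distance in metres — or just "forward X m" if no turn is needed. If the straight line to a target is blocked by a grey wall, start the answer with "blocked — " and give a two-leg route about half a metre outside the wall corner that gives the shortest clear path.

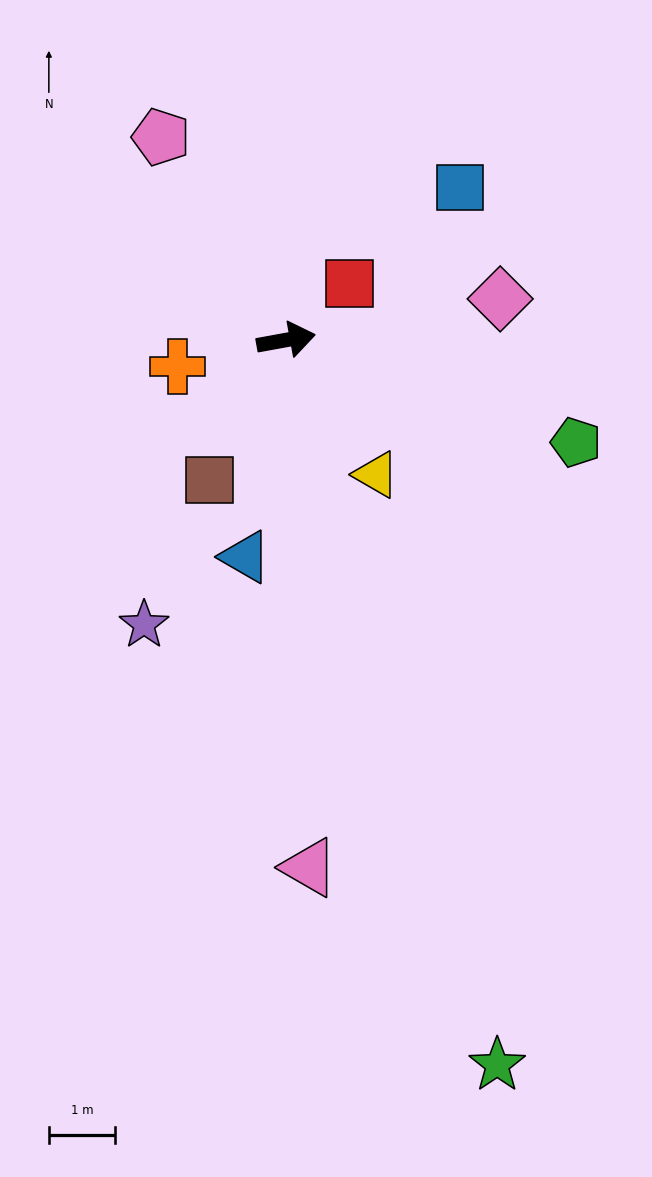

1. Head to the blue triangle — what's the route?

turn right 111°, forward 3.3 m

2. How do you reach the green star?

turn right 84°, forward 11.4 m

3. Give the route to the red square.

turn left 31°, forward 1.3 m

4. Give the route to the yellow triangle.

turn right 67°, forward 2.5 m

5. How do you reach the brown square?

turn right 129°, forward 2.4 m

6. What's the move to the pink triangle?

turn right 98°, forward 8.0 m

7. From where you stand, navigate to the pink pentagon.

turn left 111°, forward 3.6 m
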